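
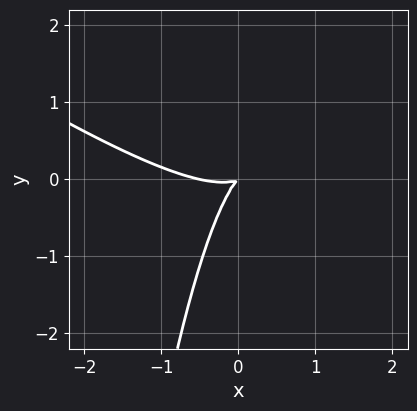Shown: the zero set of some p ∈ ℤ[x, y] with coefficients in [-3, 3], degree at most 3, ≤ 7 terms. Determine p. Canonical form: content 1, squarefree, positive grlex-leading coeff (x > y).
2*x^3 + 3*x^2*y + x^2 - 3*x*y + 2*y^2

1. The degree is 3 — a generic line meets the curve in up to 3 points.
2. Putting this together gives p.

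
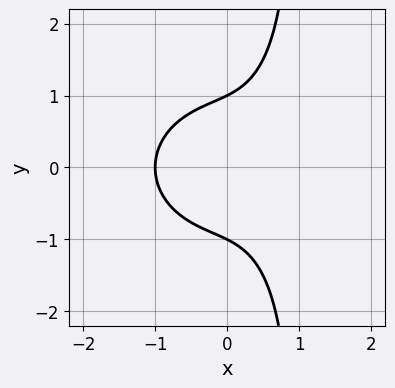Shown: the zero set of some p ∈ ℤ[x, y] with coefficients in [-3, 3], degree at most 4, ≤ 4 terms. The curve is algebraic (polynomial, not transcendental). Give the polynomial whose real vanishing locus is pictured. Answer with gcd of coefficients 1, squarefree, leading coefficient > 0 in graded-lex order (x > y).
(a) Degree: the shape is more complex than any degree-2 curve, so deg p = 3.
(b) Symmetries: it's symmetric under y → −y, forcing even powers of y.
(c) From the visible intercepts: one x-axis crossing is at x = -1; the y-axis gridline crossings are at y ∈ {-1, 1}.
(d) Together with the visible shape, these determine p as stated.

x^3 + x*y^2 - y^2 + 1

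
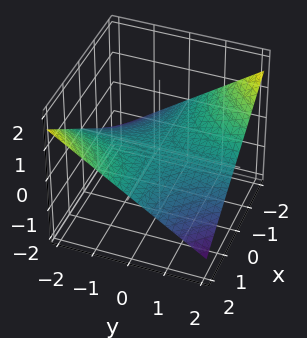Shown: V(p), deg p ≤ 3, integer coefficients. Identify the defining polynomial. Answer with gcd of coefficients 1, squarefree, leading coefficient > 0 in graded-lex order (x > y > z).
First, the degree is 2 — a saddle surface; a quadric.
Next, against the integer gridlines: every point of the x-axis in the box is on the surface; the visible y-axis segment lies entirely on the surface.
Finally, putting this together gives p.

x*y + 3*z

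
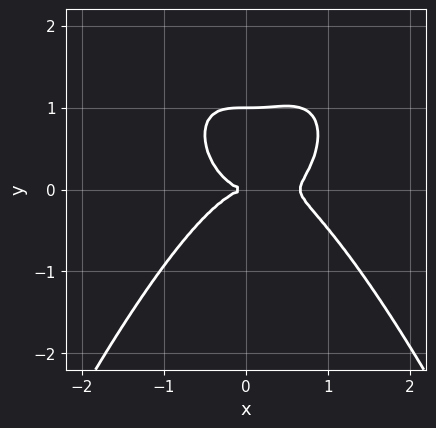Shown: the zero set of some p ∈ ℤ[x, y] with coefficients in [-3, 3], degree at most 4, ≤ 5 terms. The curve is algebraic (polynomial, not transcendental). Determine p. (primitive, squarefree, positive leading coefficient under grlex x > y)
(a) deg p = 4.
(b) Checking where it meets the axes: among the integer gridlines, it crosses the y-axis at y ∈ {0, 1}; it meets the x-axis at x = 0 (among the integer gridlines).
(c) The integer polynomial consistent with all of this is the stated p.

3*x^4 - 2*x^3 + 3*y^3 - 3*y^2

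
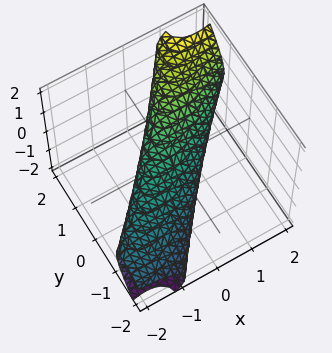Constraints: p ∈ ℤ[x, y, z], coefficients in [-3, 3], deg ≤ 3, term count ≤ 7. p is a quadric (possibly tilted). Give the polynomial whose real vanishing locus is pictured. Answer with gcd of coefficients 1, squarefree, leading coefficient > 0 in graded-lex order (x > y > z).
x^2 - 2*x*y + 2*y^2 - 3*y*z + 2*z^2 - 1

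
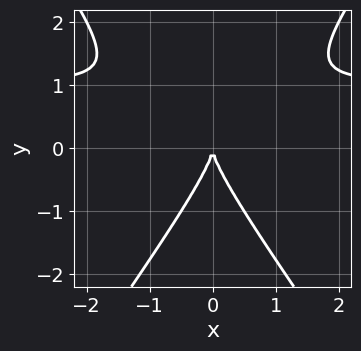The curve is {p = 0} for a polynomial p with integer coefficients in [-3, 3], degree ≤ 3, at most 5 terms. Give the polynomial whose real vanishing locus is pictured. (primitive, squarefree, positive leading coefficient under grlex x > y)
2*x^2*y - y^3 - 2*x^2

(a) Degree: a generic line meets the curve in up to 3 points, so deg p = 3.
(b) Symmetries: mirror symmetry x ↦ −x ⇒ only even powers of x.
(c) Reading off the gridlines: one x-axis crossing is at x = 0; one y-axis crossing is at y = 0.
(d) Matching integer coefficients to the picture gives p.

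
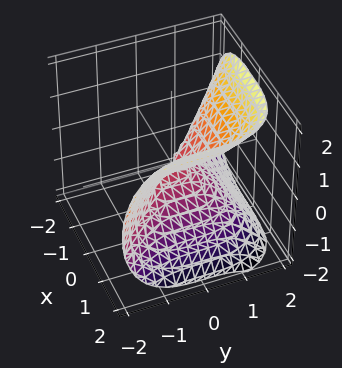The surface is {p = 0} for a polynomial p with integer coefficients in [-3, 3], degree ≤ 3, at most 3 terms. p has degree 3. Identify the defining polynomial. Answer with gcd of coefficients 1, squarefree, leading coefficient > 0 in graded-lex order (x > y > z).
(a) The degree is 3 — a generic line meets the surface in up to 3 points.
(b) Reading off the gridlines: it meets the y-axis at y = 0 (among the integer gridlines); it meets the z-axis at z = 0 (among the integer gridlines); it crosses the x-axis at the gridline x = 0.
(c) The integer polynomial consistent with all of this is the stated p.

x^3 + y^3 - 2*z^2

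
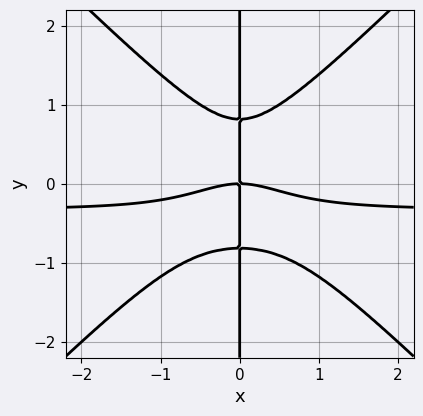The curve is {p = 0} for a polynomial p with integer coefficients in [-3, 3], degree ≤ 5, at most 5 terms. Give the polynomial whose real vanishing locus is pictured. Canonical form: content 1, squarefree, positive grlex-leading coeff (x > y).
1. Degree: no degree-3 curve has this shape, so deg p = 4.
2. Against the integer gridlines: it meets the x-axis at x = 0 (among the integer gridlines); every point of the y-axis in the box is on the curve.
3. Fitting integer coefficients to these (and the overall shape) gives p.

3*x^3*y - 3*x*y^3 + x^3 + 2*x*y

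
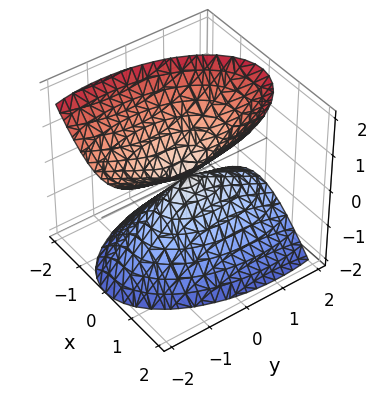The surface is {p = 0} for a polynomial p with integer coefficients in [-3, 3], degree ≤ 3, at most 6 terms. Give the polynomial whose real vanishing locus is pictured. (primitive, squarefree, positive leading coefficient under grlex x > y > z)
The picture has 2 separate pieces.
Degree: a generic line meets the surface in up to 2 points, so deg p = 2.
Against the integer gridlines: one y-axis crossing is at y = 0; it meets the z-axis at z = 0 (among the integer gridlines).
Together with the visible shape, these determine p as stated.

3*x^2 + y^2 + y*z - 2*z^2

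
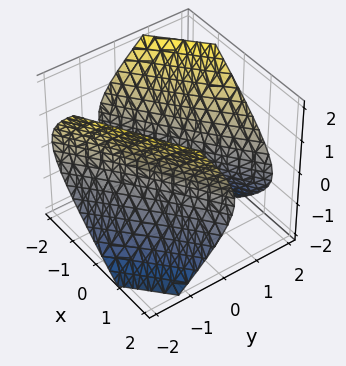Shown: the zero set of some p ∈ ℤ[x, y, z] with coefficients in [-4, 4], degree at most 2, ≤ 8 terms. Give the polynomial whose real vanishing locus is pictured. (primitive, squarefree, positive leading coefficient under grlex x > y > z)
The picture has 2 separate pieces. They look like related sheets of one shape, so recover p as a whole.
The degree is 2 — the shape is more complex than any degree-1 surface.
From the visible intercepts: among the integer gridlines, it crosses the y-axis at y ∈ {-1, 1}; it misses every integer gridline on the z-axis.
Together with the visible shape, these determine p as stated.

x^2 - 3*x*y + 2*y^2 - y*z - 2*z^2 - 2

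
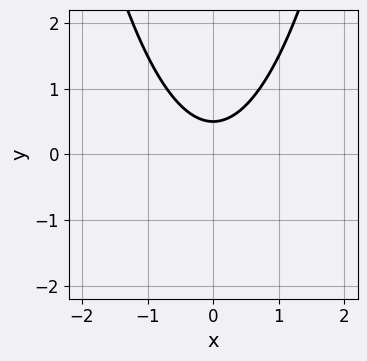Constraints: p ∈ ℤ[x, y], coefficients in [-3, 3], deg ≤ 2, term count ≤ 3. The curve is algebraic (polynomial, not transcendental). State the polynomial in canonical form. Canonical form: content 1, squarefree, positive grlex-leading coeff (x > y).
2*x^2 - 2*y + 1

First, the degree is 2 — no degree-1 curve has this shape.
Then, symmetries: the x ↦ −x reflection is a symmetry, so x appears only in even powers.
Then, reading off the gridlines: no x-intercept at any integer in the box.
Finally, matching integer coefficients to the picture gives p.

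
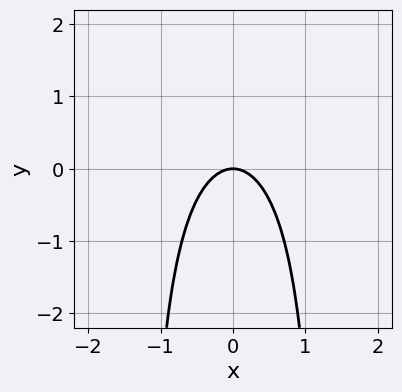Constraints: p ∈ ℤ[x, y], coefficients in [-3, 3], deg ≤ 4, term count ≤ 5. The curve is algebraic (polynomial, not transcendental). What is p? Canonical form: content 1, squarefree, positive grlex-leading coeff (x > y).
1. deg p = 3. No degree-2 curve has this shape.
2. Symmetries: the x ↦ −x reflection is a symmetry, so x appears only in even powers.
3. From the axis intercepts and sections: one y-axis crossing is at y = 0; it crosses the x-axis at the gridline x = 0.
4. Fitting integer coefficients to these (and the overall shape) gives p.

x^2*y - 3*x^2 - 2*y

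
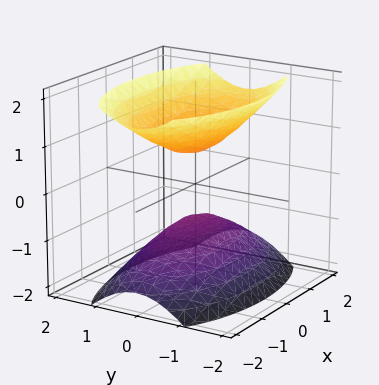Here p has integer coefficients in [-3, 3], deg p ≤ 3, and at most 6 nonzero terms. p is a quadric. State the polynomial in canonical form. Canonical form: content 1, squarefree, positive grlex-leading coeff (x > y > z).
The picture has 2 separate pieces.
deg p = 2.
Symmetries: mirror symmetry x ↦ −x ⇒ only even powers of x; it's symmetric under y → −y, forcing even powers of y; the z ↦ −z reflection is a symmetry, so z appears only in even powers.
Checking where it meets the axes: the surface avoids every integer x-axis point in the box; no y-intercept at any integer in the box.
Putting this together gives p.

x^2 + 3*y^2 - 2*z^2 + 1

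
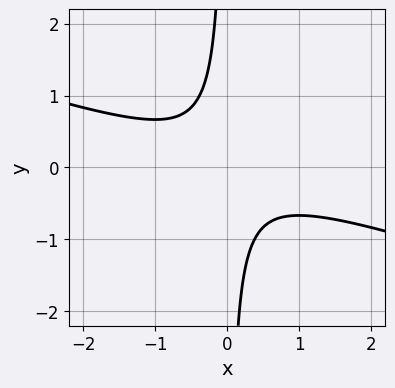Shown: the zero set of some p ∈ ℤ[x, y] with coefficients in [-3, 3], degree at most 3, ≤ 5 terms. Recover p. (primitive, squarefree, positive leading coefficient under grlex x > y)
deg p = 2. No degree-1 curve has this shape.
Checking where it meets the axes: the curve avoids every integer x-axis point in the box; no y-intercept at any integer in the box.
The integer polynomial consistent with all of this is the stated p.

x^2 + 3*x*y + 1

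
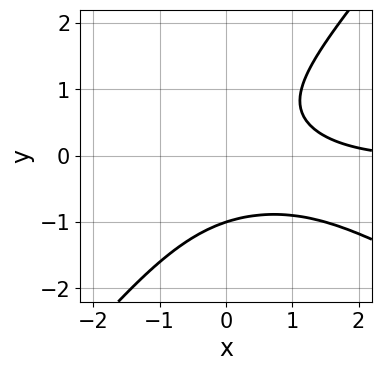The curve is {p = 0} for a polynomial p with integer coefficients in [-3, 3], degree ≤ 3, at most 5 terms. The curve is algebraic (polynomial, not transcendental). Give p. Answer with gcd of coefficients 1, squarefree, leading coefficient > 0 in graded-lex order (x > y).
2*x^2*y + 2*x*y^2 - 3*y^3 + x - 3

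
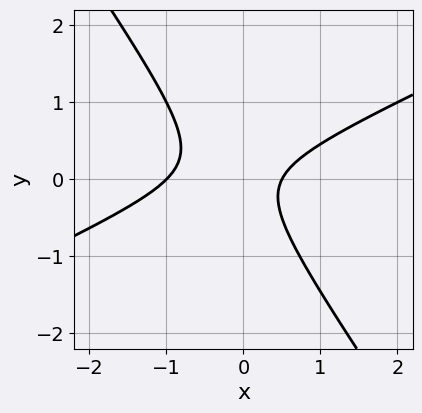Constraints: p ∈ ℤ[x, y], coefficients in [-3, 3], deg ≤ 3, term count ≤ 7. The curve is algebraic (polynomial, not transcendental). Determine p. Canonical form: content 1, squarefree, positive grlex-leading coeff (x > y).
2*x^2 - 3*x*y - 3*y^2 + x - 1

First, the degree is 2 — the shape is more complex than any degree-1 curve.
Next, reading off the gridlines: it meets the x-axis at x = -1 (among the integer gridlines); no y-intercept at any integer in the box.
Finally, solving for integer coefficients yields p as stated.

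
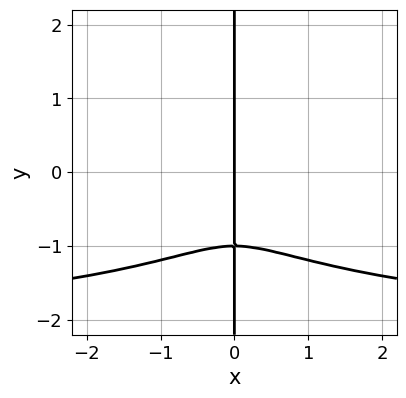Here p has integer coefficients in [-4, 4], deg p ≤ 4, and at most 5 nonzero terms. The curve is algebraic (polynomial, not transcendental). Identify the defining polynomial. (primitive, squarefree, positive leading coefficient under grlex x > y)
x^3*y + 3*x*y^3 + 2*x^3 + 3*x*y^2

Degree: a generic line meets the curve in up to 4 points, so deg p = 4.
From the axis intercepts and sections: it meets the x-axis at x = 0 (among the integer gridlines); the visible y-axis segment lies entirely on the curve.
Matching integer coefficients to the picture gives p.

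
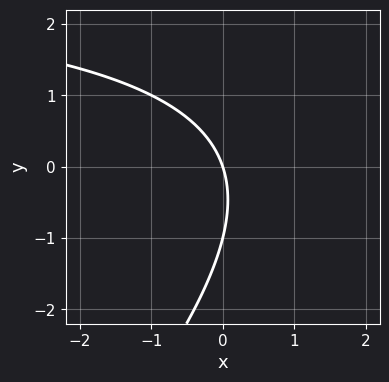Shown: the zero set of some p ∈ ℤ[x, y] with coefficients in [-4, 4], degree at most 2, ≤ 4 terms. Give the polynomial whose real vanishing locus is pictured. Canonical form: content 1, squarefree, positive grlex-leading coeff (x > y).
1. deg p = 2. A generic line meets the curve in up to 2 points.
2. Against the integer gridlines: the y-axis gridline crossings are at y ∈ {-1, 0}; it meets the x-axis at x = 0 (among the integer gridlines).
3. Fitting integer coefficients to these (and the overall shape) gives p.

x*y - y^2 - 3*x - y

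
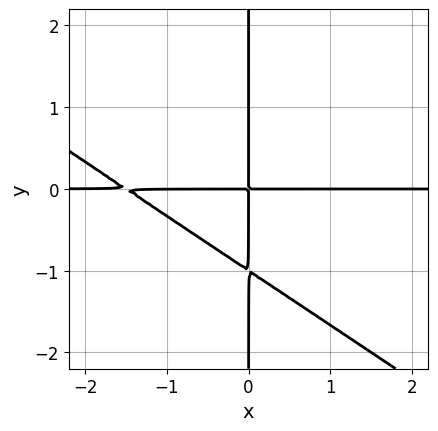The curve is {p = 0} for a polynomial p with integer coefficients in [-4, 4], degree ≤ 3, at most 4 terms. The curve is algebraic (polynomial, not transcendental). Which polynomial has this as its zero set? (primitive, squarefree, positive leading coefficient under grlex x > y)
1. Degree: a generic line meets the curve in up to 3 points, so deg p = 3.
2. From the axis intercepts and sections: every point of the x-axis in the box is on the curve; every point of the y-axis in the box is on the curve.
3. Together with the visible shape, these determine p as stated.

2*x^2*y + 3*x*y^2 + 3*x*y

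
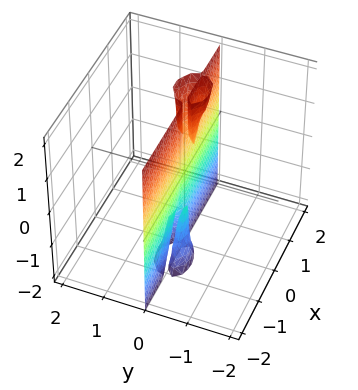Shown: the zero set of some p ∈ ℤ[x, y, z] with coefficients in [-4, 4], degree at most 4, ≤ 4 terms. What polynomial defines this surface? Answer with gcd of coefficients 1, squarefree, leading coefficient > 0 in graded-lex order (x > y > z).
The picture has 3 separate pieces.
Degree: the shape is more complex than any degree-2 surface, so deg p = 3.
Checking where it meets the axes: every point of the x-axis in the box is on the surface; it meets the y-axis at y = 0 (among the integer gridlines); the visible z-axis segment lies entirely on the surface.
Together with the visible shape, these determine p as stated.

2*x^2*y - x*y*z + 3*y^3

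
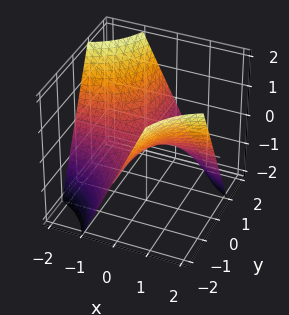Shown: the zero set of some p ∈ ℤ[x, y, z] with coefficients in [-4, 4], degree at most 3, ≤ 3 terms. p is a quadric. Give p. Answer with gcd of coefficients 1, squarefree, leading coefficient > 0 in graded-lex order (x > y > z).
x*y + z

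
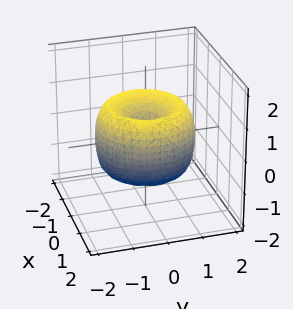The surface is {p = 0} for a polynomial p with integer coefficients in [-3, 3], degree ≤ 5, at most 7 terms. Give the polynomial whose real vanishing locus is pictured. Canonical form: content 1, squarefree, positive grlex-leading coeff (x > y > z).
First, degree: the shape is more complex than any degree-3 surface, so deg p = 4.
Next, by symmetry, the surface is invariant under rotation about z: p = q(x² + y², z).
Then, from the axis intercepts and sections: one x-axis crossing is at x = 0; it meets the z-axis at z = 0 (among the integer gridlines); a circular section at z = -1 has radius exactly 1; it meets the y-axis at y = 0 (among the integer gridlines).
Finally, matching integer coefficients to the picture gives p.

x^4 + 2*x^2*y^2 + y^4 - 2*x^2 - 2*y^2 + z^2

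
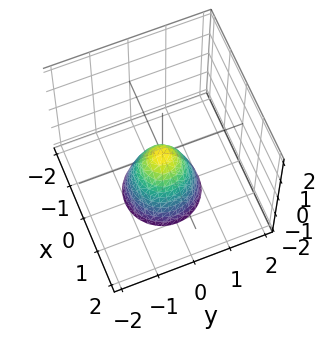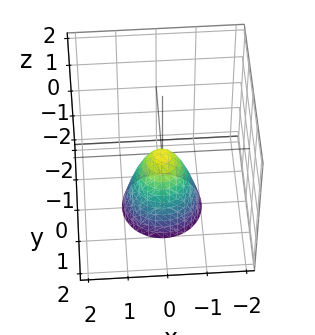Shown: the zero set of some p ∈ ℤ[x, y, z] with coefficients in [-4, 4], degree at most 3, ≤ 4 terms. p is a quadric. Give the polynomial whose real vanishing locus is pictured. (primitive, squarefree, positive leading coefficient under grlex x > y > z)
2*x^2 + 2*y^2 + z

deg p = 2. A single bowl opening along one axis; a quadric.
By symmetry, the surface is invariant under rotation about z: p = q(x² + y², z).
From the axis intercepts and sections: a circular section at z = -2 has radius exactly 1; one x-axis crossing is at x = 0; one y-axis crossing is at y = 0; it crosses the z-axis at the gridline z = 0.
Together with the visible shape, these determine p as stated.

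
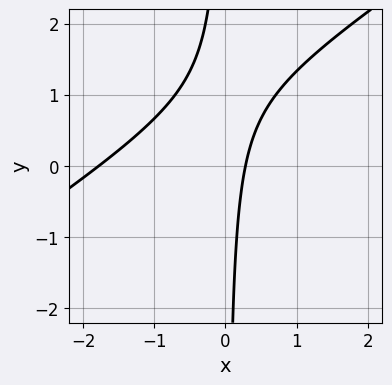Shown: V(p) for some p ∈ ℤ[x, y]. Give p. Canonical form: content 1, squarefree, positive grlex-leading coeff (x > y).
(a) deg p = 2.
(b) Reading off the gridlines: no y-intercept at any integer in the box.
(c) Assembling these constraints gives the stated polynomial.

2*x^2 - 3*x*y + 3*x - 1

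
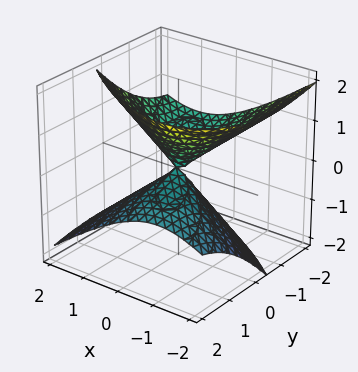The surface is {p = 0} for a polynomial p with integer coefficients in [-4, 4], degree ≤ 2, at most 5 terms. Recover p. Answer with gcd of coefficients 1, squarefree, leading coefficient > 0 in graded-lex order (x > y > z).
2*x^2 + 2*x*y + y^2 + 3*y*z - 3*z^2

The picture has 2 separate pieces.
Degree: the shape is more complex than any degree-1 surface, so deg p = 2.
Against the integer gridlines: it crosses the x-axis at the gridline x = 0; it crosses the y-axis at the gridline y = 0.
The integer polynomial consistent with all of this is the stated p.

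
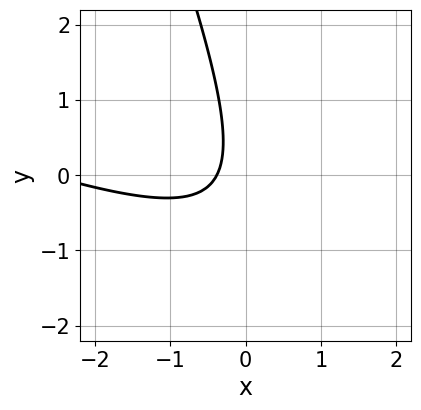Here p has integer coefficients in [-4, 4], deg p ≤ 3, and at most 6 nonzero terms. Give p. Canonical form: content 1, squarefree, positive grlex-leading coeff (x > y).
First, degree: no degree-1 curve has this shape, so deg p = 2.
Then, from the visible intercepts: it misses every integer gridline on the y-axis.
Finally, putting this together gives p.

x^2 + 3*x*y + y^2 + 3*x + 1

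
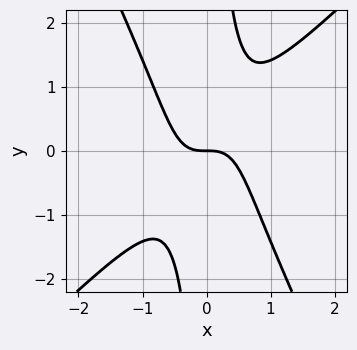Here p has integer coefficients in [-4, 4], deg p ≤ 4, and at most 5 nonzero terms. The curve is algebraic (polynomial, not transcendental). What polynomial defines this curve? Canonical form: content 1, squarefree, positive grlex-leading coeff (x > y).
Degree: no degree-2 curve has this shape, so deg p = 3.
Against the integer gridlines: it meets the y-axis at y = 0 (among the integer gridlines); one x-axis crossing is at x = 0.
The integer polynomial consistent with all of this is the stated p.

2*x^3 - x^2*y - x*y^2 + y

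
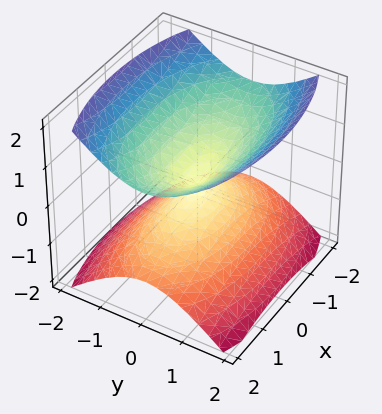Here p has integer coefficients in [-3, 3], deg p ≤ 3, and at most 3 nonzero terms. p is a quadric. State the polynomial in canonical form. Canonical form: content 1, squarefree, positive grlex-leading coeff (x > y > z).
x^2 + 3*y^2 - 3*z^2

1. The picture has 2 separate pieces. They look like related sheets of one shape, so recover p as a whole.
2. The degree is 2 — two nappes meeting at a single point; a quadric.
3. Symmetries: the x ↦ −x reflection is a symmetry, so x appears only in even powers; mirror symmetry z ↦ −z ⇒ only even powers of z; mirror symmetry y ↦ −y ⇒ only even powers of y.
4. Checking where it meets the axes: one z-axis crossing is at z = 0; it meets the y-axis at y = 0 (among the integer gridlines); one x-axis crossing is at x = 0.
5. Together with the visible shape, these determine p as stated.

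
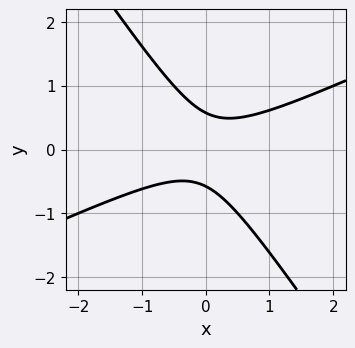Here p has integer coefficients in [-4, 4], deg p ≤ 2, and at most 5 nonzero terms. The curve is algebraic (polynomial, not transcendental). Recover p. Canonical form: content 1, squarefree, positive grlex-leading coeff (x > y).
2*x^2 - 3*x*y - 3*y^2 + 1

(a) Degree: the shape is more complex than any degree-1 curve, so deg p = 2.
(b) Reading off the gridlines: no x-intercept at any integer in the box.
(c) Fitting integer coefficients to these (and the overall shape) gives p.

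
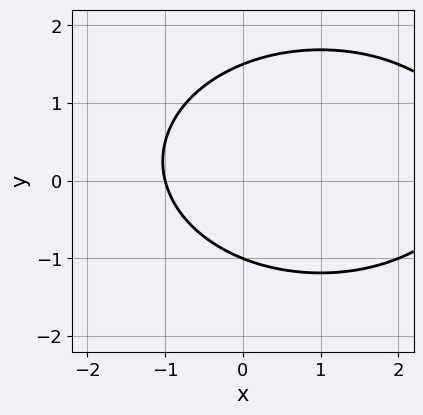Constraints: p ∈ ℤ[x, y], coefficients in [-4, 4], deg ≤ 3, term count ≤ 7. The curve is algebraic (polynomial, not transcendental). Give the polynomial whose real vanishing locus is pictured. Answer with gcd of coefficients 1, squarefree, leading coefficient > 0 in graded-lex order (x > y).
(a) Degree: no degree-1 curve has this shape, so deg p = 2.
(b) From the axis intercepts and sections: it crosses the y-axis at the gridline y = -1; it crosses the x-axis at the gridline x = -1.
(c) Fitting integer coefficients to these (and the overall shape) gives p.

x^2 + 2*y^2 - 2*x - y - 3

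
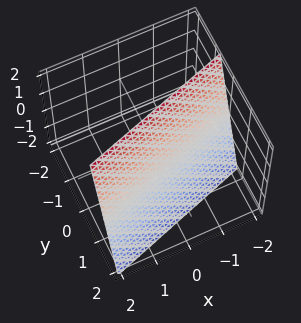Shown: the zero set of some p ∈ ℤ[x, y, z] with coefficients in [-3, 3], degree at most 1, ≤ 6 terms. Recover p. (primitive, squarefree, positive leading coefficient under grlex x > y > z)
(a) Degree: the surface is flat (a plane), so deg p = 1.
(b) Reading off the gridlines: one z-axis crossing is at z = 2; it crosses the x-axis at the gridline x = -2.
(c) Fitting integer coefficients to these (and the overall shape) gives p.

x - 3*y - z + 2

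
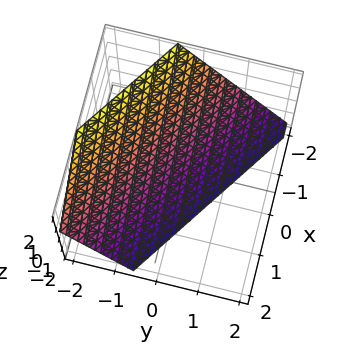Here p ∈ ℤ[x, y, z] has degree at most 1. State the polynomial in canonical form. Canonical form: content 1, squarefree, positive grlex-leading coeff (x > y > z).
2*x + 3*y + 2*z + 2

(a) The degree is 1 — the surface is flat (a plane).
(b) Observable constraints: one x-axis crossing is at x = -1; it meets the z-axis at z = -1 (among the integer gridlines).
(c) Together with the visible shape, these determine p as stated.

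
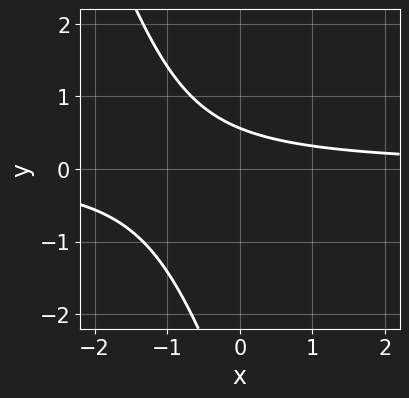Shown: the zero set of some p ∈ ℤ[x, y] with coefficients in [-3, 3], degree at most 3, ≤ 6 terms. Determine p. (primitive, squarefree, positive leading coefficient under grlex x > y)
3*x*y + y^2 + 3*y - 2

Degree: a generic line meets the curve in up to 2 points, so deg p = 2.
From the visible intercepts: the curve avoids every integer x-axis point in the box.
Fitting integer coefficients to these (and the overall shape) gives p.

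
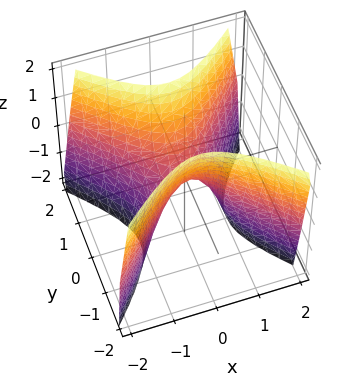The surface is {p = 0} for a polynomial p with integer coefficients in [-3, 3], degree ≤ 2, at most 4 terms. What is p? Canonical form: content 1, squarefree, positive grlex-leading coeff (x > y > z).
deg p = 2. A saddle surface; a quadric.
Symmetries: the y ↦ −y reflection is a symmetry, so y appears only in even powers; the x ↦ −x reflection is a symmetry, so x appears only in even powers.
Checking where it meets the axes: one z-axis crossing is at z = 0; it meets the x-axis at x = 0 (among the integer gridlines); one y-axis crossing is at y = 0.
Solving for integer coefficients yields p as stated.

2*x^2 - 2*y^2 + z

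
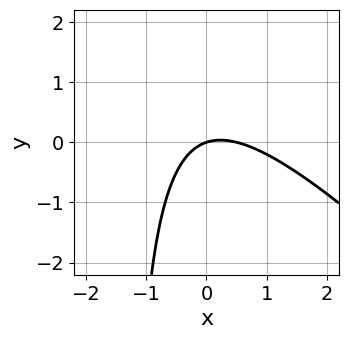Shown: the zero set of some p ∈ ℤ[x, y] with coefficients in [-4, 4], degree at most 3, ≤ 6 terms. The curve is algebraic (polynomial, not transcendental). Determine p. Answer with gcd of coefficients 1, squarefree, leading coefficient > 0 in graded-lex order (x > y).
2*x^2 + 2*x*y - x + 3*y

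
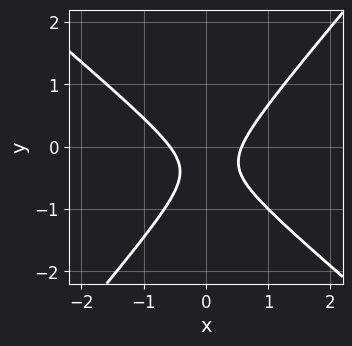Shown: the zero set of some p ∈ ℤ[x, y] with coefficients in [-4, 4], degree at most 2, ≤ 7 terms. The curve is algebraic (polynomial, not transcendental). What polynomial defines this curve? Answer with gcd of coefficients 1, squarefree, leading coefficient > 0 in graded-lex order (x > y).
(a) The degree is 2 — the shape is more complex than any degree-1 curve.
(b) From the visible intercepts: no y-intercept at any integer in the box.
(c) Putting this together gives p.

3*x^2 + x*y - 3*y^2 - 2*y - 1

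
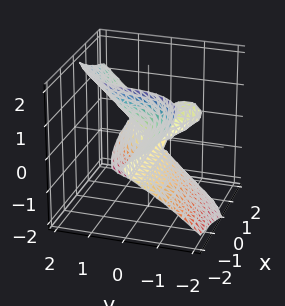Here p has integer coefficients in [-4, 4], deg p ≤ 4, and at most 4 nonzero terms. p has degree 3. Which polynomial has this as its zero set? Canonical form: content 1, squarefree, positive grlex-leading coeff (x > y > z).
Degree: the shape is more complex than any degree-2 surface, so deg p = 3.
Observable constraints: it meets the z-axis at z = 0 (among the integer gridlines); the visible x-axis segment lies entirely on the surface; it meets the y-axis at y = 0 (among the integer gridlines).
Solving for integer coefficients yields p as stated.

3*x*z^2 - 2*y^3 + 2*z^3 + x*y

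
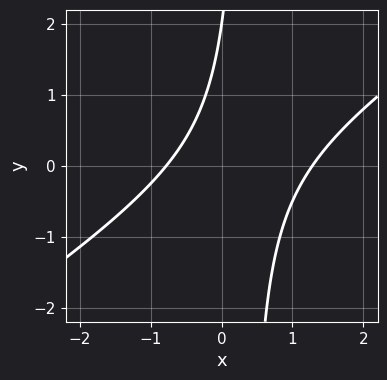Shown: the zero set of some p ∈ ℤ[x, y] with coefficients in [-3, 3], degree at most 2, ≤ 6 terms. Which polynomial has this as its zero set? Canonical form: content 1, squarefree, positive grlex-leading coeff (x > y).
(a) The degree is 2 — the shape is more complex than any degree-1 curve.
(b) From the axis intercepts and sections: one y-axis crossing is at y = 2.
(c) The integer polynomial consistent with all of this is the stated p.

2*x^2 - 3*x*y - x + y - 2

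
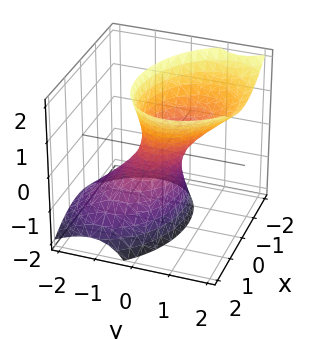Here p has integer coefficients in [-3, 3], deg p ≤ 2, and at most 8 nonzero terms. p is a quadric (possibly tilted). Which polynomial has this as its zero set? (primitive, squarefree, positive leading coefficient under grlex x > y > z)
2*x^2 + x*y + 3*y^2 - 3*y*z - z^2 - 1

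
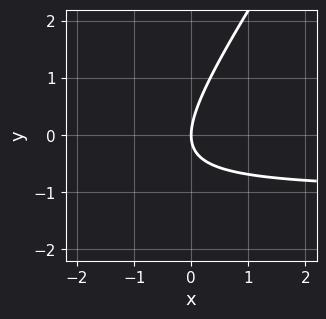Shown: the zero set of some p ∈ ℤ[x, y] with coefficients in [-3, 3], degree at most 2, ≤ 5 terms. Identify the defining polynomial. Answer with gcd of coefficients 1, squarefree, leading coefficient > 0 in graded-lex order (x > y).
1. deg p = 2. No degree-1 curve has this shape.
2. Observable constraints: one y-axis crossing is at y = 0; it crosses the x-axis at the gridline x = 0.
3. Putting this together gives p.

3*x*y - 2*y^2 + 3*x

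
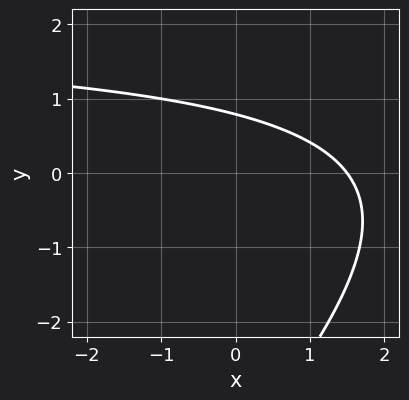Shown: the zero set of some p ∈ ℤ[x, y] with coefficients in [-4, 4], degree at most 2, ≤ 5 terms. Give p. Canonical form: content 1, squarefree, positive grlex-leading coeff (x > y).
1. deg p = 2. The shape is more complex than any degree-1 curve.
2. The integer polynomial consistent with all of this is the stated p.

x*y - y^2 - 2*x - 3*y + 3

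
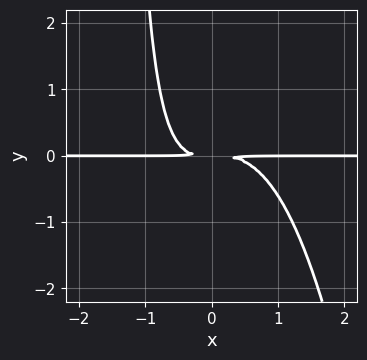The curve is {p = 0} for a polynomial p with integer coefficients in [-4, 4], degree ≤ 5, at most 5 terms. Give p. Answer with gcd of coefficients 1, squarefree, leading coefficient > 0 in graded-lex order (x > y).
3*x^3*y + 2*x*y^2 + 3*y^2

deg p = 4. No degree-3 curve has this shape.
Reading off the gridlines: the visible x-axis segment lies entirely on the curve.
Matching integer coefficients to the picture gives p.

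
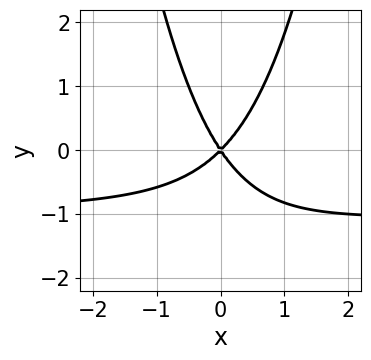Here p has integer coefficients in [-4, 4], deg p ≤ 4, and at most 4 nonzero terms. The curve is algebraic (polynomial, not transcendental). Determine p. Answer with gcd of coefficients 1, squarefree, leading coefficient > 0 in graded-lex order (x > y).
3*x^2*y + 3*x^2 - x*y - 2*y^2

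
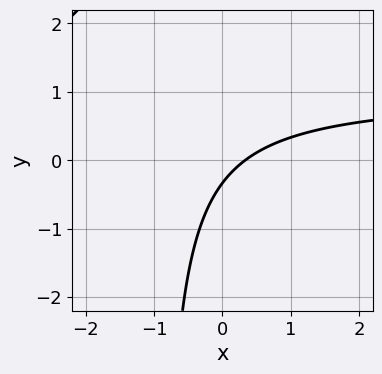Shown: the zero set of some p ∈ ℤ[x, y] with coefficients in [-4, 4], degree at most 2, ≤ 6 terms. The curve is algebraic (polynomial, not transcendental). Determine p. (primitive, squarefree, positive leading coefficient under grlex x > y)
3*x*y - 3*x + 3*y + 1

First, degree: a generic line meets the curve in up to 2 points, so deg p = 2.
Finally, the integer polynomial consistent with all of this is the stated p.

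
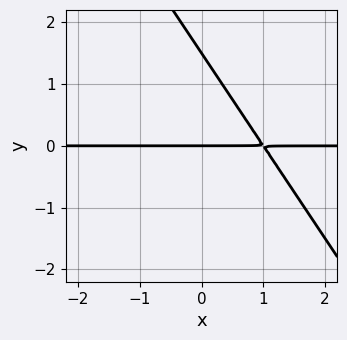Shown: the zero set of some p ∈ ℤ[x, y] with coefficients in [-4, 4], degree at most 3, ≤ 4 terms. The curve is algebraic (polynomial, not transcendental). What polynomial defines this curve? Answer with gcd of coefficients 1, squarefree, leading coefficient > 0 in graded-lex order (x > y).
3*x*y + 2*y^2 - 3*y

(a) The degree is 2 — the shape is more complex than any degree-1 curve.
(b) From the visible intercepts: one y-axis crossing is at y = 0; every point of the x-axis in the box is on the curve.
(c) Assembling these constraints gives the stated polynomial.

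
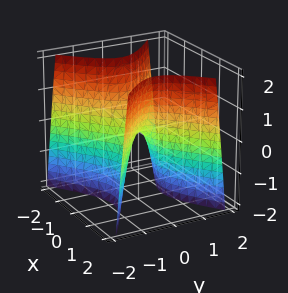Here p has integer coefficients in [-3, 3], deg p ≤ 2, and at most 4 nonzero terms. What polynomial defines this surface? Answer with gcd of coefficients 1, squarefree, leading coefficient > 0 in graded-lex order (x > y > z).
(a) The degree is 2 — a saddle surface; a quadric.
(b) Symmetries: mirror symmetry y ↦ −y ⇒ only even powers of y; mirror symmetry x ↦ −x ⇒ only even powers of x.
(c) Observable constraints: it meets the x-axis at x = 0 (among the integer gridlines); it meets the y-axis at y = 0 (among the integer gridlines); one z-axis crossing is at z = 0.
(d) Matching integer coefficients to the picture gives p.

2*x^2 - 3*y^2 - z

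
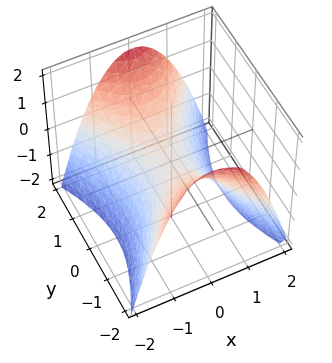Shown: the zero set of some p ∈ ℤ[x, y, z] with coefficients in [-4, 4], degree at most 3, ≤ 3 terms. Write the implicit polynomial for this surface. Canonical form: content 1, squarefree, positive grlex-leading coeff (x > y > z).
2*x^2 - y^2 + 2*z

(a) deg p = 2. A saddle surface; a quadric.
(b) Symmetries: mirror symmetry x ↦ −x ⇒ only even powers of x; mirror symmetry y ↦ −y ⇒ only even powers of y.
(c) Against the integer gridlines: it crosses the x-axis at the gridline x = 0; it crosses the y-axis at the gridline y = 0; one z-axis crossing is at z = 0.
(d) Putting this together gives p.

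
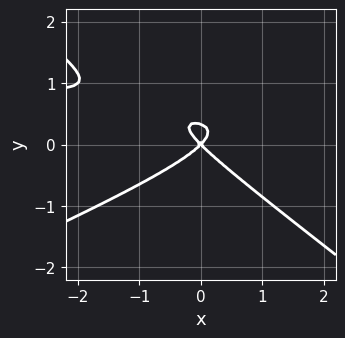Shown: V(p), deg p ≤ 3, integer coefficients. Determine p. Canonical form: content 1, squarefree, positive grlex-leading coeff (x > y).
deg p = 3.
Checking where it meets the axes: one x-axis crossing is at x = 0; it meets the y-axis at y = 0 (among the integer gridlines).
Assembling these constraints gives the stated polynomial.

x^2*y - x*y^2 - 3*y^3 - x^2 + y^2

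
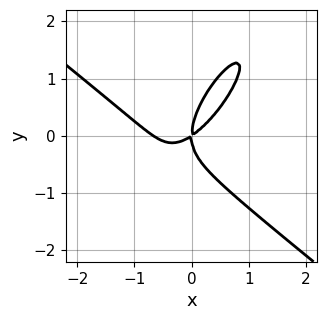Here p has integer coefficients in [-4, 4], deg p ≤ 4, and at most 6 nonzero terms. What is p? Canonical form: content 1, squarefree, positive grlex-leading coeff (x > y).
3*x^3 - 3*x*y^2 + 2*y^3 + 2*x^2 - 3*x*y

1. The degree is 3 — a generic line meets the curve in up to 3 points.
2. Reading off the gridlines: it crosses the y-axis at the gridline y = 0; one x-axis crossing is at x = 0.
3. Matching integer coefficients to the picture gives p.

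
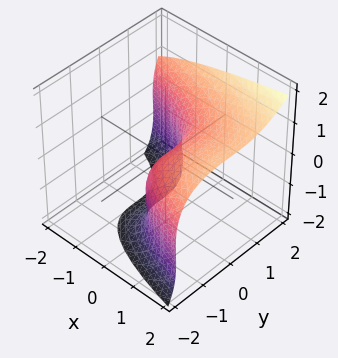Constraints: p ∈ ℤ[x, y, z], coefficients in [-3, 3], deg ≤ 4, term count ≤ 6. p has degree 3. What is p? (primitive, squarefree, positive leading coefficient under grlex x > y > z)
(a) The degree is 3 — a generic line meets the surface in up to 3 points.
(b) Reading off the gridlines: one x-axis crossing is at x = 0; it meets the y-axis at y = 0 (among the integer gridlines); the z-axis gridline crossings are at z ∈ {-1, 0}.
(c) Solving for integer coefficients yields p as stated.

y^3 - z^3 - 2*z^2 + 3*x - z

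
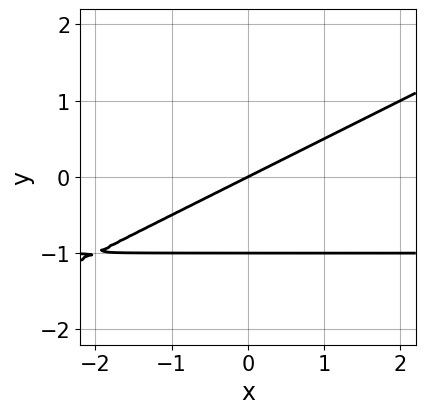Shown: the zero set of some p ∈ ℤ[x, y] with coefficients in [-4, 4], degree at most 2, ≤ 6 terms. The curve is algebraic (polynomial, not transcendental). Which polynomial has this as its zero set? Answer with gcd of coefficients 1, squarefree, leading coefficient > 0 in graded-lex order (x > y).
x*y - 2*y^2 + x - 2*y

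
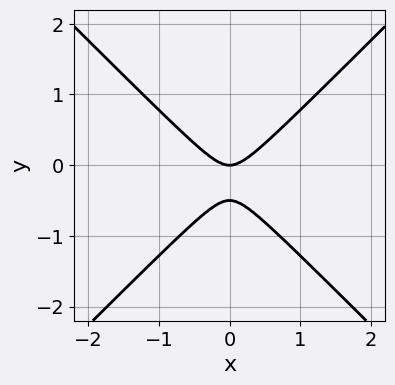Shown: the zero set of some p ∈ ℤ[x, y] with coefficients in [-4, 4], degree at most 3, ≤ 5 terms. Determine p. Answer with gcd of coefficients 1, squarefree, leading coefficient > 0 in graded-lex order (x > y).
2*x^2 - 2*y^2 - y

(a) Degree: a generic line meets the curve in up to 2 points, so deg p = 2.
(b) Symmetries: mirror symmetry x ↦ −x ⇒ only even powers of x.
(c) Observable constraints: it crosses the y-axis at the gridline y = 0; it meets the x-axis at x = 0 (among the integer gridlines).
(d) Putting this together gives p.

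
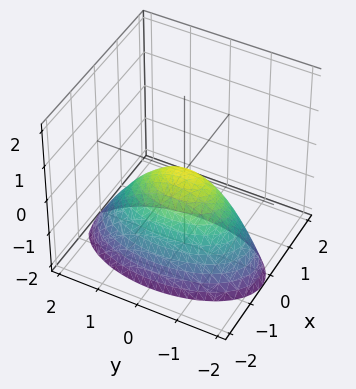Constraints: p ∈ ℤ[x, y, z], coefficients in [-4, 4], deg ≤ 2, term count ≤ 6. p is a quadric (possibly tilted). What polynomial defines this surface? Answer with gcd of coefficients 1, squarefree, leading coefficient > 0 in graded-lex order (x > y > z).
3*x^2 - x*z + y^2 + 2*z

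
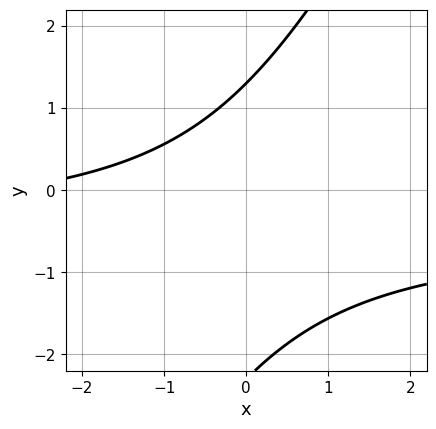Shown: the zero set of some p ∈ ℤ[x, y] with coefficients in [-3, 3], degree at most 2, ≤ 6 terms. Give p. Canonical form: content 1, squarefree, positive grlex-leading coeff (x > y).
2*x*y - y^2 + x - y + 3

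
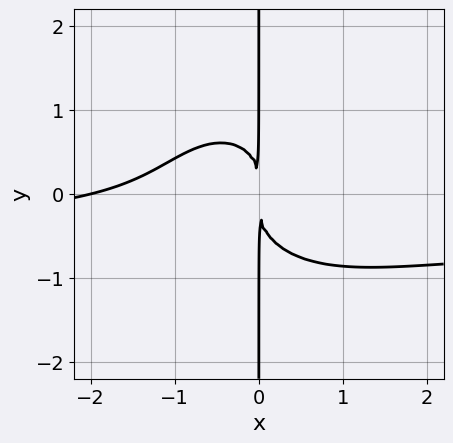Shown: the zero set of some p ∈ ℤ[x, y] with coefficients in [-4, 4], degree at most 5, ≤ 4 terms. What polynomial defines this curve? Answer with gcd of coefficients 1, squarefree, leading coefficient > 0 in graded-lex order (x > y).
2*x^3*y + 2*x*y^3 + x^3 + 2*x^2

First, deg p = 4. The shape is more complex than any degree-3 curve.
Next, from the axis intercepts and sections: it meets the x-axis at x = -2 (among the integer gridlines); the visible y-axis segment lies entirely on the curve.
Finally, fitting integer coefficients to these (and the overall shape) gives p.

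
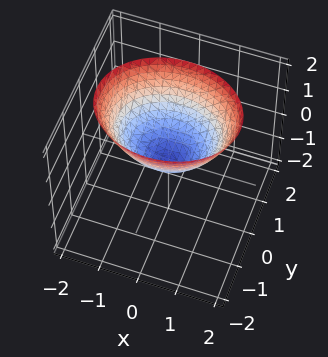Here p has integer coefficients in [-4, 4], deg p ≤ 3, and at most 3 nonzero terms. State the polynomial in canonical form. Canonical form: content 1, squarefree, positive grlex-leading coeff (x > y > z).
1. Degree: a single bowl opening along one axis; a quadric, so deg p = 2.
2. Symmetries: it's symmetric under y → −y, forcing even powers of y; mirror symmetry x ↦ −x ⇒ only even powers of x.
3. From the axis intercepts and sections: it crosses the y-axis at the gridline y = 0; it meets the x-axis at x = 0 (among the integer gridlines); it crosses the z-axis at the gridline z = 0.
4. Fitting integer coefficients to these (and the overall shape) gives p.

2*x^2 + 3*y^2 - 3*z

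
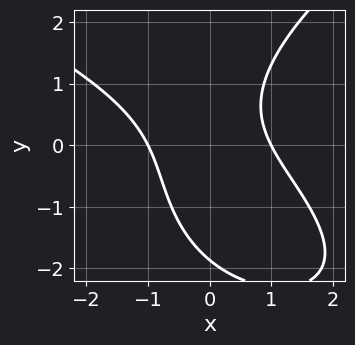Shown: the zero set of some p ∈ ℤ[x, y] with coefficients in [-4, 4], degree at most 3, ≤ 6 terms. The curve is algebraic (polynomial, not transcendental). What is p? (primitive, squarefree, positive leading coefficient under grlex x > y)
y^3 - 3*x^2 - 3*x*y + y^2 + 3

1. The degree is 3 — a generic line meets the curve in up to 3 points.
2. Checking where it meets the axes: the x-axis gridline crossings are at x ∈ {-1, 1}.
3. Together with the visible shape, these determine p as stated.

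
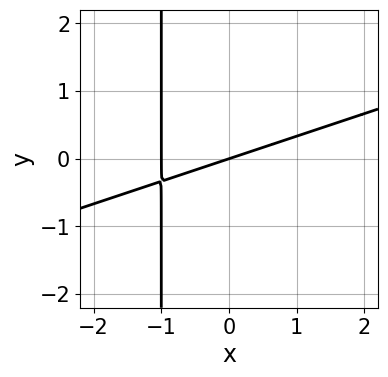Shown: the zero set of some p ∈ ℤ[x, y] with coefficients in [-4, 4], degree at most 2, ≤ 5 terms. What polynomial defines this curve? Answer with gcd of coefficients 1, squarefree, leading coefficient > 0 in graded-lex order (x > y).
x^2 - 3*x*y + x - 3*y

1. The degree is 2 — the shape is more complex than any degree-1 curve.
2. Against the integer gridlines: it meets the y-axis at y = 0 (among the integer gridlines); among the integer gridlines, it crosses the x-axis at x ∈ {-1, 0}.
3. These observations pin down the coefficients.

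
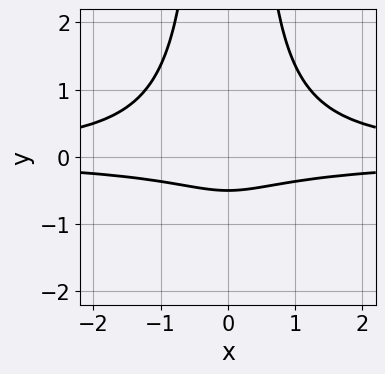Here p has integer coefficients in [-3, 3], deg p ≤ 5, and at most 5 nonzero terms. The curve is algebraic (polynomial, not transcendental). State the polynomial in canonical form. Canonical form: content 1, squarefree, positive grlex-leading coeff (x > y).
First, deg p = 4. The shape is more complex than any degree-3 curve.
Then, symmetries: the x ↦ −x reflection is a symmetry, so x appears only in even powers.
Then, observable constraints: no x-intercept at any integer in the box.
Finally, assembling these constraints gives the stated polynomial.

2*x^2*y^2 - 2*y - 1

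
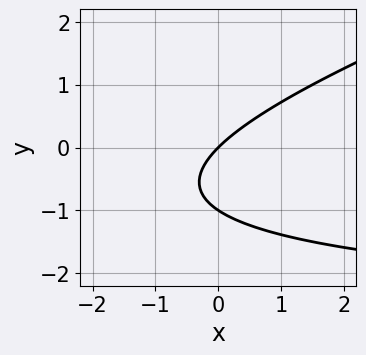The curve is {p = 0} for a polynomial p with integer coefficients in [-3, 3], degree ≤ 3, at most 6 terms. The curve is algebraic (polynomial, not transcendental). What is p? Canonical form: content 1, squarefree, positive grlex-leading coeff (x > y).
x*y - 3*y^2 + 3*x - 3*y

1. Degree: a generic line meets the curve in up to 2 points, so deg p = 2.
2. From the axis intercepts and sections: one x-axis crossing is at x = 0; the y-axis gridline crossings are at y ∈ {-1, 0}.
3. Putting this together gives p.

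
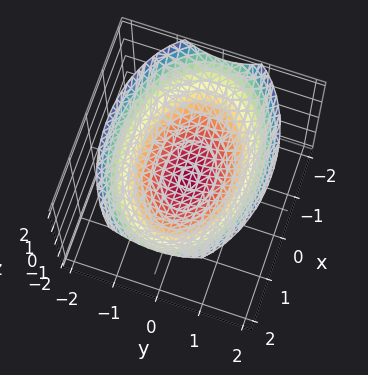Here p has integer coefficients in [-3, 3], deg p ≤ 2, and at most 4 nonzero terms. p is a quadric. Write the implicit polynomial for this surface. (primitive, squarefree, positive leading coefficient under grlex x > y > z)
x^2 + 2*y^2 - 3*z

First, deg p = 2.
Next, symmetries: mirror symmetry x ↦ −x ⇒ only even powers of x; the y ↦ −y reflection is a symmetry, so y appears only in even powers.
Next, checking where it meets the axes: it meets the y-axis at y = 0 (among the integer gridlines); it crosses the x-axis at the gridline x = 0; it meets the z-axis at z = 0 (among the integer gridlines).
Finally, solving for integer coefficients yields p as stated.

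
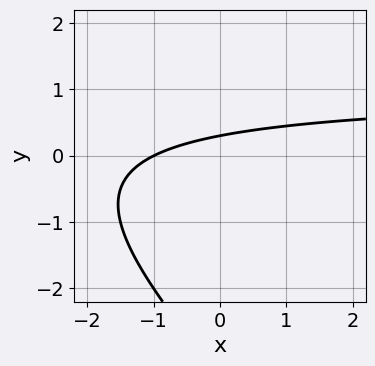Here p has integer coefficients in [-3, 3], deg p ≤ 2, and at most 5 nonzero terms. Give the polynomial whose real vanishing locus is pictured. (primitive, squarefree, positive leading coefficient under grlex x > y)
First, degree: no degree-1 curve has this shape, so deg p = 2.
Then, checking where it meets the axes: it meets the x-axis at x = -1 (among the integer gridlines).
Finally, the integer polynomial consistent with all of this is the stated p.

x*y + y^2 - x + 3*y - 1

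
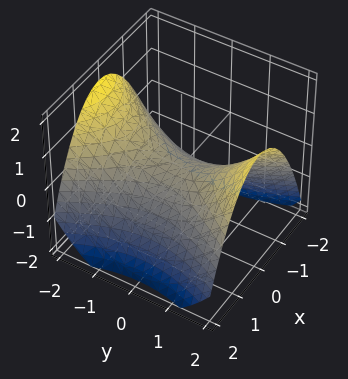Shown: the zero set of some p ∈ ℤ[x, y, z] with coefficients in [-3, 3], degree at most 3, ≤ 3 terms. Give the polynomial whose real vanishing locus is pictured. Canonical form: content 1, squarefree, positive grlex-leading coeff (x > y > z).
Degree: a saddle surface; a quadric, so deg p = 2.
Symmetries: mirror symmetry y ↦ −y ⇒ only even powers of y; mirror symmetry x ↦ −x ⇒ only even powers of x.
Against the integer gridlines: it crosses the y-axis at the gridline y = 0; one x-axis crossing is at x = 0; it meets the z-axis at z = 0 (among the integer gridlines).
These observations pin down the coefficients.

2*x^2 - y^2 + 3*z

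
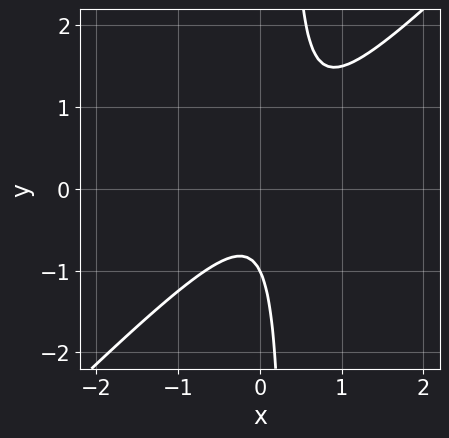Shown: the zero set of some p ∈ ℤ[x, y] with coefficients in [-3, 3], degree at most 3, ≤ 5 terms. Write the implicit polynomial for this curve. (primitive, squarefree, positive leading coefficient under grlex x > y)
3*x^2 - 3*x*y - x + y + 1

(a) Degree: the shape is more complex than any degree-1 curve, so deg p = 2.
(b) From the axis intercepts and sections: it crosses the y-axis at the gridline y = -1; no x-intercept at any integer in the box.
(c) Assembling these constraints gives the stated polynomial.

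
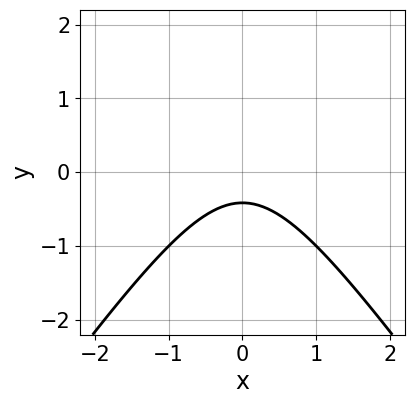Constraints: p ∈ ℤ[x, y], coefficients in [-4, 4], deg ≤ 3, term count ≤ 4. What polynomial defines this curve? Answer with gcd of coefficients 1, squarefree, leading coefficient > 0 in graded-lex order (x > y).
2*x^2 - y^2 + 2*y + 1

The degree is 2 — no degree-1 curve has this shape.
Symmetries: mirror symmetry x ↦ −x ⇒ only even powers of x.
From the visible intercepts: the curve avoids every integer x-axis point in the box.
Together with the visible shape, these determine p as stated.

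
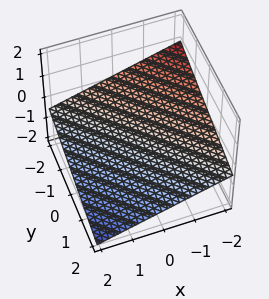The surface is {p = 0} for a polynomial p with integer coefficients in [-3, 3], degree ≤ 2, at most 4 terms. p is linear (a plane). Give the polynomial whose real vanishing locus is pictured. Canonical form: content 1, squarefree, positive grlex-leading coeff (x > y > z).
Degree: the surface is flat (a plane), so deg p = 1.
Reading off the gridlines: it meets the x-axis at x = -2 (among the integer gridlines); it crosses the y-axis at the gridline y = -2.
Solving for integer coefficients yields p as stated.

x + y + 3*z + 2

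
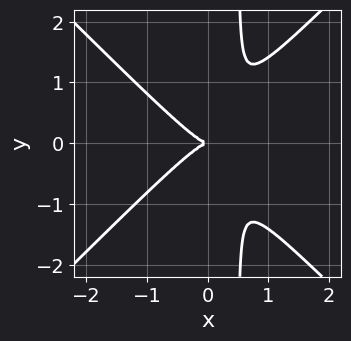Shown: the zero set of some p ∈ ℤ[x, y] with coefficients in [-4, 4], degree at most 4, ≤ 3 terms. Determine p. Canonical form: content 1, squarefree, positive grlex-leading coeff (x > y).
2*x^3 - 2*x*y^2 + y^2

(a) Degree: a generic line meets the curve in up to 3 points, so deg p = 3.
(b) Symmetries: mirror symmetry y ↦ −y ⇒ only even powers of y.
(c) From the visible intercepts: it crosses the x-axis at the gridline x = 0; one y-axis crossing is at y = 0.
(d) The integer polynomial consistent with all of this is the stated p.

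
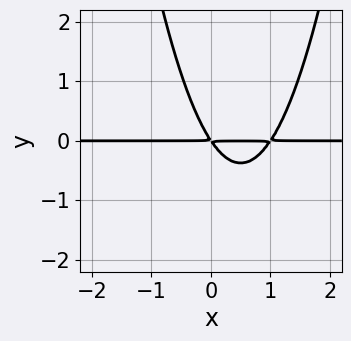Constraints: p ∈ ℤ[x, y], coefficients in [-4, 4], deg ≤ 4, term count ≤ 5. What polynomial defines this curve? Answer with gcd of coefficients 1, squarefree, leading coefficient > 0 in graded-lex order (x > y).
3*x^2*y - 3*x*y - 2*y^2

The degree is 3 — a generic line meets the curve in up to 3 points.
Reading off the gridlines: every point of the x-axis in the box is on the curve.
Fitting integer coefficients to these (and the overall shape) gives p.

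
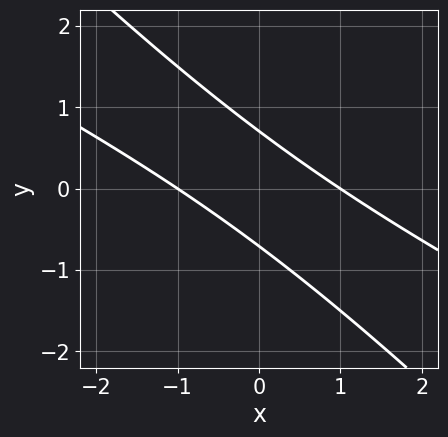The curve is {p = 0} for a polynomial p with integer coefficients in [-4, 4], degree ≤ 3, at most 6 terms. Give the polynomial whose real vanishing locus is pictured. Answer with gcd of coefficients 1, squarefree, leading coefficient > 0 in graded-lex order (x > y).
1. deg p = 2. A generic line meets the curve in up to 2 points.
2. Reading off the gridlines: among the integer gridlines, it crosses the x-axis at x ∈ {-1, 1}.
3. Assembling these constraints gives the stated polynomial.

x^2 + 3*x*y + 2*y^2 - 1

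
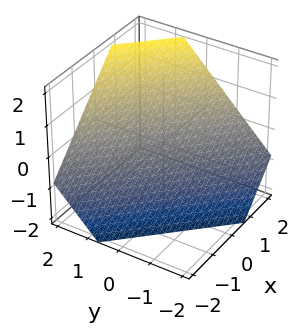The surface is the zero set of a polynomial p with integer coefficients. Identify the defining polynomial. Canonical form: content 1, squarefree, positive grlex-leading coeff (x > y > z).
3*x + 3*y - 3*z - 2

1. The degree is 1 — the surface is flat (a plane).
2. Solving for integer coefficients yields p as stated.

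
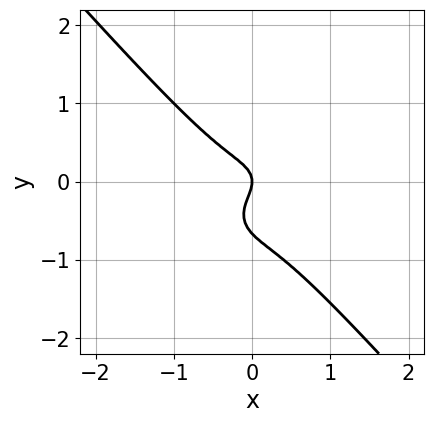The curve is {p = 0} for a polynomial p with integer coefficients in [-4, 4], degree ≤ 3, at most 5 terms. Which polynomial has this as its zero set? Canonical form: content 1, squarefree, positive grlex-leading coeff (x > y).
1. deg p = 3.
2. From the visible intercepts: it crosses the y-axis at the gridline y = 0; one x-axis crossing is at x = 0.
3. The integer polynomial consistent with all of this is the stated p.

3*x^3 + x*y^2 + 3*y^3 + 2*y^2 + x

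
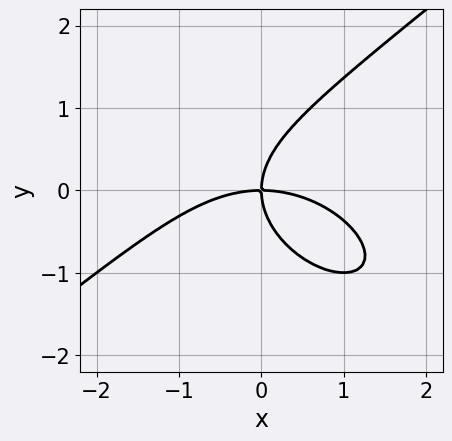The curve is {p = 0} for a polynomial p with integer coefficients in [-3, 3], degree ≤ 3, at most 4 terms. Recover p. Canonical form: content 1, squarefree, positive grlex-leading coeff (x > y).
(a) The degree is 3 — a generic line meets the curve in up to 3 points.
(b) Against the integer gridlines: it crosses the x-axis at the gridline x = 0; it meets the y-axis at y = 0 (among the integer gridlines).
(c) Solving for integer coefficients yields p as stated.

x^3 - 2*y^3 + 3*x*y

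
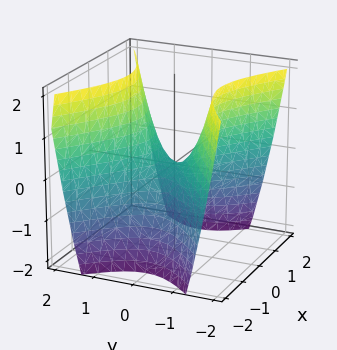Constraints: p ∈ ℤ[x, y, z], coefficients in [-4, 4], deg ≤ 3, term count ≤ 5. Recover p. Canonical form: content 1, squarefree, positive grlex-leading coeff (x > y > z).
2*x^2 - 3*y^2 + 2*z

1. Degree: a hyperbolic paraboloid; a quadric, so deg p = 2.
2. Symmetries: the x ↦ −x reflection is a symmetry, so x appears only in even powers; the y ↦ −y reflection is a symmetry, so y appears only in even powers.
3. Observable constraints: one z-axis crossing is at z = 0; it crosses the x-axis at the gridline x = 0.
4. Matching integer coefficients to the picture gives p.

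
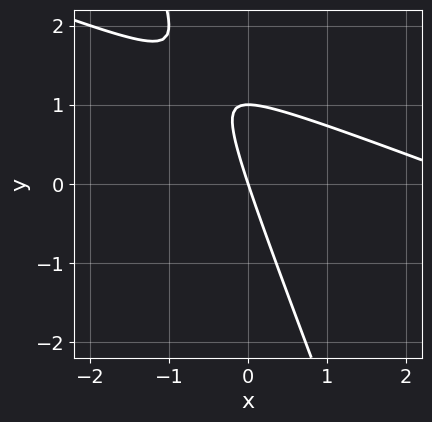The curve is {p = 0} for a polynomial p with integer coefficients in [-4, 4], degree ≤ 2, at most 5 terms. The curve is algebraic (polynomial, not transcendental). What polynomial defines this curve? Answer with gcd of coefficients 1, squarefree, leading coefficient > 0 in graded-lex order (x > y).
x^2 + 3*x*y + y^2 - 3*x - y

(a) Degree: the shape is more complex than any degree-1 curve, so deg p = 2.
(b) From the visible intercepts: it meets the x-axis at x = 0 (among the integer gridlines); the y-axis gridline crossings are at y ∈ {0, 1}.
(c) The integer polynomial consistent with all of this is the stated p.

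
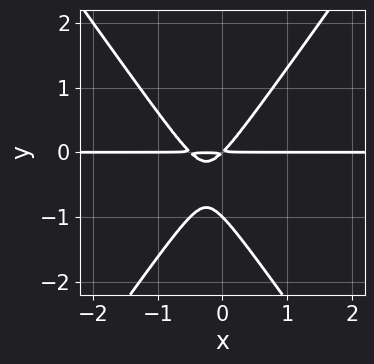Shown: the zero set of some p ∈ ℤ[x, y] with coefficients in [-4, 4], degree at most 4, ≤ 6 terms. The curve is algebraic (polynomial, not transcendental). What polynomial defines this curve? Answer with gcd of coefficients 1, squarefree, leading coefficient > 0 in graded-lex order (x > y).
2*x^2*y - y^3 + x*y - y^2

1. deg p = 3. A generic line meets the curve in up to 3 points.
2. From the axis intercepts and sections: every point of the x-axis in the box is on the curve; it crosses the y-axis at the gridline y = -1.
3. These observations pin down the coefficients.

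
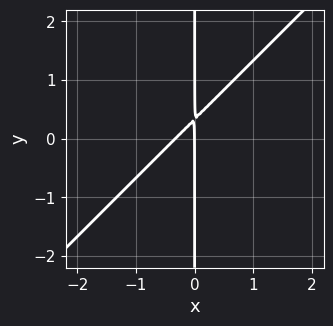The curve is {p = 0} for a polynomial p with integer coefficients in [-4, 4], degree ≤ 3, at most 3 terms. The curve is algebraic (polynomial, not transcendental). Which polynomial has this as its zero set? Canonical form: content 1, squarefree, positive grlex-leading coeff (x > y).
First, degree: a generic line meets the curve in up to 2 points, so deg p = 2.
Next, against the integer gridlines: every point of the y-axis in the box is on the curve; it meets the x-axis at x = 0 (among the integer gridlines).
Finally, putting this together gives p.

3*x^2 - 3*x*y + x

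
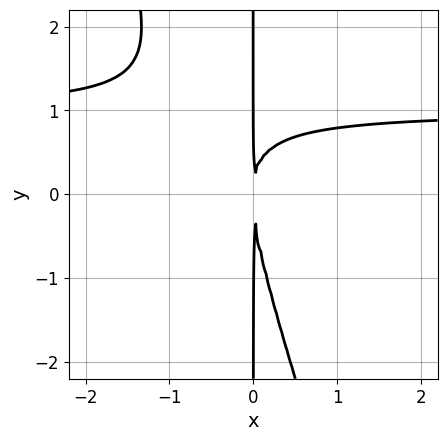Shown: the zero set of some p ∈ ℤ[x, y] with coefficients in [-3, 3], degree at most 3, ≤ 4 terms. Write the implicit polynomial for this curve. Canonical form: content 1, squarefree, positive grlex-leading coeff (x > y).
Degree: a generic line meets the curve in up to 3 points, so deg p = 3.
Reading off the gridlines: the visible y-axis segment lies entirely on the curve.
These observations pin down the coefficients.

3*x^2*y + x*y^2 - 3*x^2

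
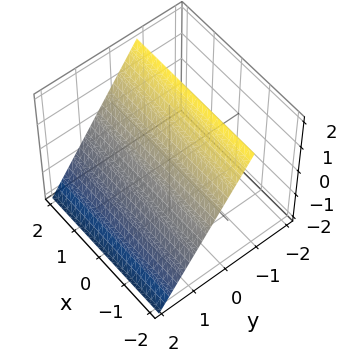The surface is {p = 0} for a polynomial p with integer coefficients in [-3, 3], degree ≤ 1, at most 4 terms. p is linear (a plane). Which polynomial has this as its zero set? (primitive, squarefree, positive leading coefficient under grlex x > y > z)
3*y + 2*z - 2

1. Degree: every cross-section is a straight line — this is a plane, so deg p = 1.
2. Reading off the gridlines: it meets the z-axis at z = 1 (among the integer gridlines); no x-intercept at any integer in the box.
3. Fitting integer coefficients to these (and the overall shape) gives p.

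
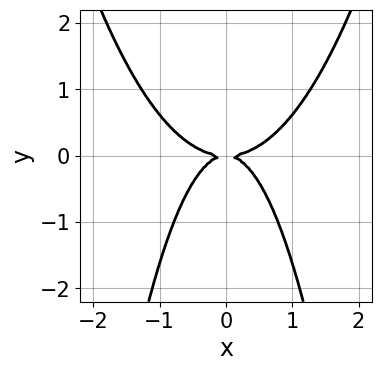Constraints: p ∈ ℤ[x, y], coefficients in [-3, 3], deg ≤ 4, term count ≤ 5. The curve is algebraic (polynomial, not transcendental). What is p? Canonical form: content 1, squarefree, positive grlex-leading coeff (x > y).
(a) Degree: the shape is more complex than any degree-3 curve, so deg p = 4.
(b) Symmetries: it's symmetric under x → −x, forcing even powers of x.
(c) Against the integer gridlines: it crosses the x-axis at the gridline x = 0; it meets the y-axis at y = 0 (among the integer gridlines).
(d) Fitting integer coefficients to these (and the overall shape) gives p.

x^4 - x^2*y - y^2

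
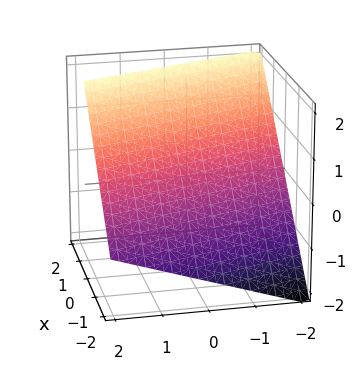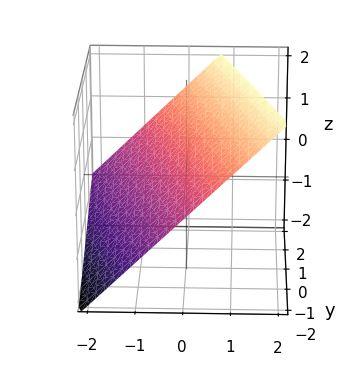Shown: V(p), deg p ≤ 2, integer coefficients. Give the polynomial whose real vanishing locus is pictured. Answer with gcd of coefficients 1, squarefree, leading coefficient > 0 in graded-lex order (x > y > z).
Degree: the surface is flat (a plane), so deg p = 1.
Observable constraints: it meets the y-axis at y = -2 (among the integer gridlines).
Matching integer coefficients to the picture gives p.

3*x + y - 3*z + 2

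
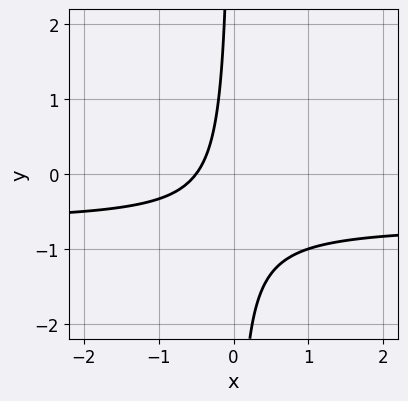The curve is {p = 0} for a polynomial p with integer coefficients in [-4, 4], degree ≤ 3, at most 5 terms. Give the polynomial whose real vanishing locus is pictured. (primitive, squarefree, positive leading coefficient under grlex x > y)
(a) deg p = 2. The shape is more complex than any degree-1 curve.
(b) From the axis intercepts and sections: it misses every integer gridline on the y-axis.
(c) Matching integer coefficients to the picture gives p.

3*x*y + 2*x + 1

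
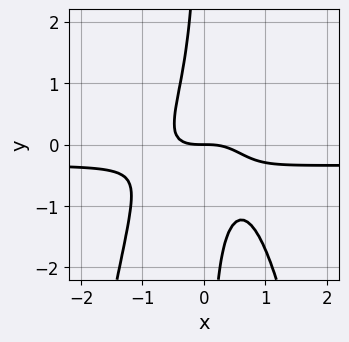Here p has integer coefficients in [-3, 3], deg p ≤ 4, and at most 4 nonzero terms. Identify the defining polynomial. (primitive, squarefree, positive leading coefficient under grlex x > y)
First, deg p = 4. A generic line meets the curve in up to 4 points.
Then, from the visible intercepts: it crosses the y-axis at the gridline y = 0; it meets the x-axis at x = 0 (among the integer gridlines).
Finally, assembling these constraints gives the stated polynomial.

3*x^3*y + x^3 + 2*x*y^2 + y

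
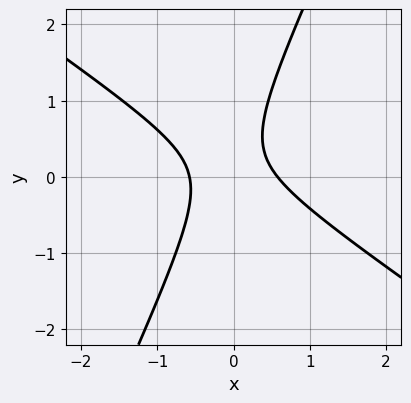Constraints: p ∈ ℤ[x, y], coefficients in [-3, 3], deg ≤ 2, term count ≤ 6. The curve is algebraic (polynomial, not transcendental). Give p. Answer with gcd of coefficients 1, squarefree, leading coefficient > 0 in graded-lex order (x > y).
3*x^2 + 3*x*y - 2*y^2 + y - 1

1. Degree: no degree-1 curve has this shape, so deg p = 2.
2. Checking where it meets the axes: it misses every integer gridline on the y-axis.
3. Matching integer coefficients to the picture gives p.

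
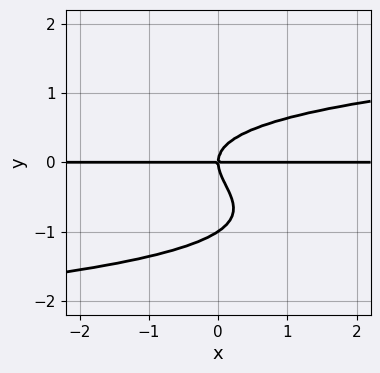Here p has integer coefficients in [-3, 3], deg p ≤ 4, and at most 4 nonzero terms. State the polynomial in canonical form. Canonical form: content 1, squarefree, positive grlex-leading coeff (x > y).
1. Degree: no degree-3 curve has this shape, so deg p = 4.
2. Reading off the gridlines: the visible x-axis segment lies entirely on the curve; the y-axis gridline crossings are at y ∈ {-1, 0}.
3. Assembling these constraints gives the stated polynomial.

3*y^4 + 3*y^3 - 2*x*y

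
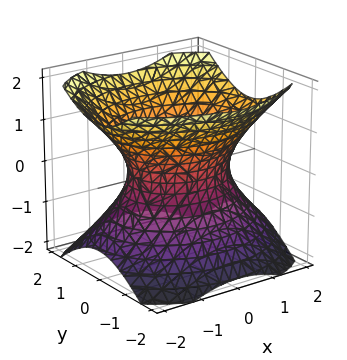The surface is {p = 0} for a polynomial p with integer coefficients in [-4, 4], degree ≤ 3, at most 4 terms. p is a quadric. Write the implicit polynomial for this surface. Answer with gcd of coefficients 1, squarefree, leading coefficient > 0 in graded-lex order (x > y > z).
2*x^2 + 3*y^2 - 3*z^2 - 3

First, degree: an hourglass — one-sheet hyperboloid; a quadric, so deg p = 2.
Then, symmetries: it's symmetric under y → −y, forcing even powers of y; it's symmetric under x → −x, forcing even powers of x; mirror symmetry z ↦ −z ⇒ only even powers of z.
Then, from the axis intercepts and sections: no z-intercept at any integer in the box; among the integer gridlines, it crosses the y-axis at y ∈ {-1, 1}.
Finally, matching integer coefficients to the picture gives p.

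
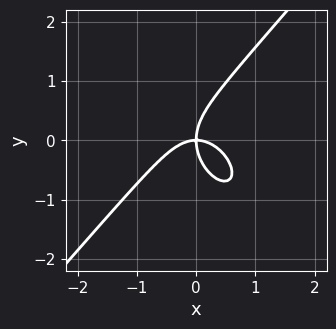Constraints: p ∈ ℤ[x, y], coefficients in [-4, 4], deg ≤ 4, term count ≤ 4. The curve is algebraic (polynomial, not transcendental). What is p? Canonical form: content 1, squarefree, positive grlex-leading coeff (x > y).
3*x^3 - 2*y^3 + 3*x*y

1. Degree: a generic line meets the curve in up to 3 points, so deg p = 3.
2. From the visible intercepts: one y-axis crossing is at y = 0; it meets the x-axis at x = 0 (among the integer gridlines).
3. The integer polynomial consistent with all of this is the stated p.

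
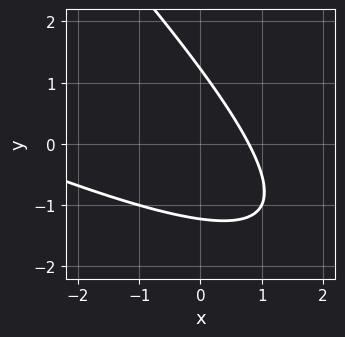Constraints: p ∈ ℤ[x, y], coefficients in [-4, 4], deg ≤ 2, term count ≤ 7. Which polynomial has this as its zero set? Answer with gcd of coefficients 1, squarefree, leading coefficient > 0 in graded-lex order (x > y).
The degree is 2 — a generic line meets the curve in up to 2 points.
Solving for integer coefficients yields p as stated.

x^2 + 3*x*y + 2*y^2 + 3*x - 3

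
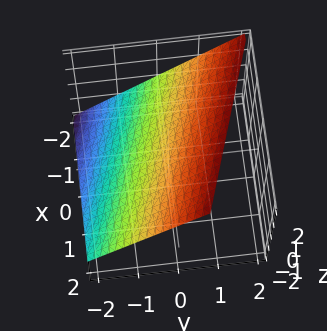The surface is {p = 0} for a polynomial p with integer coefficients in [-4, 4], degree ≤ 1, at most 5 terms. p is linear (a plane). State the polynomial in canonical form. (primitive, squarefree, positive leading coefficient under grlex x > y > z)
First, degree: every cross-section is a straight line — this is a plane, so deg p = 1.
Next, observable constraints: it meets the x-axis at x = -2 (among the integer gridlines).
Finally, fitting integer coefficients to these (and the overall shape) gives p.

x + 3*y - 3*z + 2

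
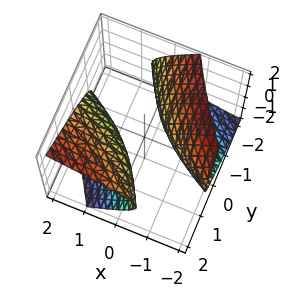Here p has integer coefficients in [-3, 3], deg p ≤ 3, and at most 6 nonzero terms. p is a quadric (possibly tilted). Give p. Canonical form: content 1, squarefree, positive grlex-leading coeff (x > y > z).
(a) The picture has 2 separate pieces. They look like related sheets of one shape, so recover p as a whole.
(b) Degree: a generic line meets the surface in up to 2 points, so deg p = 2.
(c) Observable constraints: the surface avoids every integer z-axis point in the box; among the integer gridlines, it crosses the x-axis at x ∈ {-1, 1}.
(d) Assembling these constraints gives the stated polynomial. Check: (0, -1, 0) on the y-axis lies on the surface, and p(0, -1, 0) = 0. ✓

x^2 + 3*x*y - 2*x*z + y^2 - 3*z^2 - 1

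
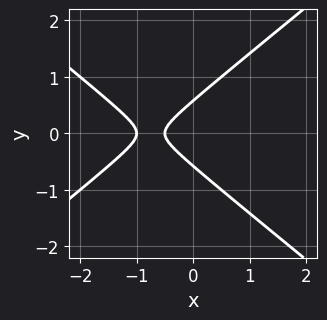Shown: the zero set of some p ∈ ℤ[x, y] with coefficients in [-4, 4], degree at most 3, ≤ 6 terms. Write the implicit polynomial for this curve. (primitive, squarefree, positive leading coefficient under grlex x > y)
2*x^2 - 3*y^2 + 3*x + 1

Degree: no degree-1 curve has this shape, so deg p = 2.
Symmetries: mirror symmetry y ↦ −y ⇒ only even powers of y.
From the visible intercepts: one x-axis crossing is at x = -1.
These observations pin down the coefficients.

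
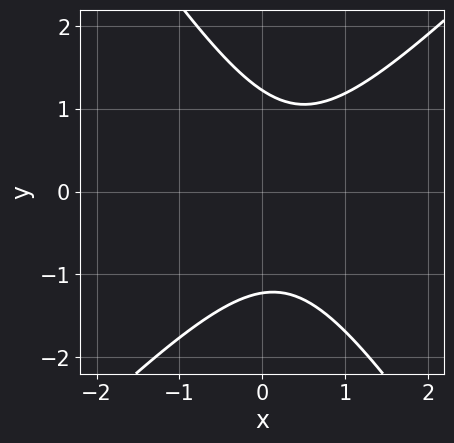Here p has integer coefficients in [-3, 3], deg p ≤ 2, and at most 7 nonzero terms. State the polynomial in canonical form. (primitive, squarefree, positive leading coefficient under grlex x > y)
(a) The degree is 2 — no degree-1 curve has this shape.
(b) Checking where it meets the axes: the curve avoids every integer x-axis point in the box.
(c) Solving for integer coefficients yields p as stated.

3*x^2 - x*y - 2*y^2 - 2*x + 3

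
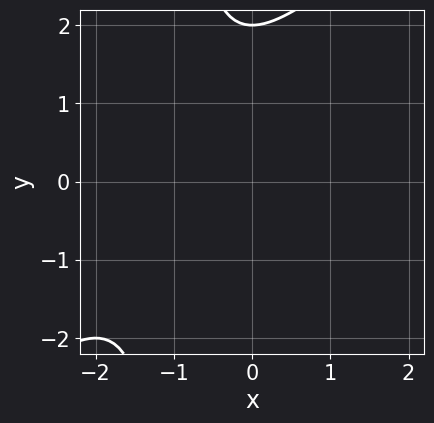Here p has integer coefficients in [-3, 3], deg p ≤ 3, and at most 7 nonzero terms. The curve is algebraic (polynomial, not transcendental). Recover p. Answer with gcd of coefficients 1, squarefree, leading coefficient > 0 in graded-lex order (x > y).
Degree: the shape is more complex than any degree-1 curve, so deg p = 2.
Reading off the gridlines: it crosses the y-axis at the gridline y = 2; no x-intercept at any integer in the box.
The integer polynomial consistent with all of this is the stated p.

x^2 - x*y + 2*x - y + 2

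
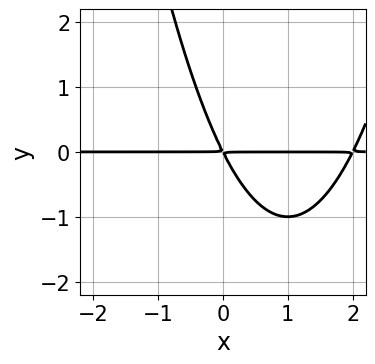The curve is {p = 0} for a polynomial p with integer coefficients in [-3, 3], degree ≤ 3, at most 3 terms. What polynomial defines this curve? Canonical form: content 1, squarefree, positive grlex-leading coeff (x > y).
First, the degree is 3 — a generic line meets the curve in up to 3 points.
Next, from the visible intercepts: every point of the x-axis in the box is on the curve.
Finally, together with the visible shape, these determine p as stated.

x^2*y - 2*x*y - y^2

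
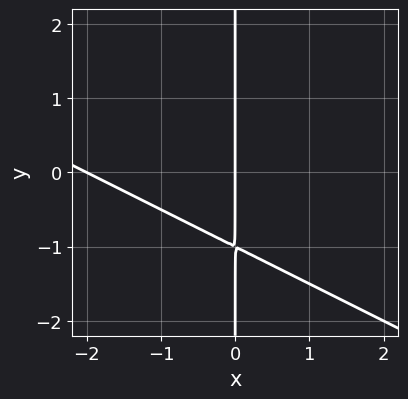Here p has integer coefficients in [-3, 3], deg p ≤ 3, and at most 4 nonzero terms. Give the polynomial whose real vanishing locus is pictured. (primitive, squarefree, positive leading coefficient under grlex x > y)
1. deg p = 2.
2. Against the integer gridlines: among the integer gridlines, it crosses the x-axis at x ∈ {-2, 0}; the visible y-axis segment lies entirely on the curve.
3. Putting this together gives p.

x^2 + 2*x*y + 2*x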